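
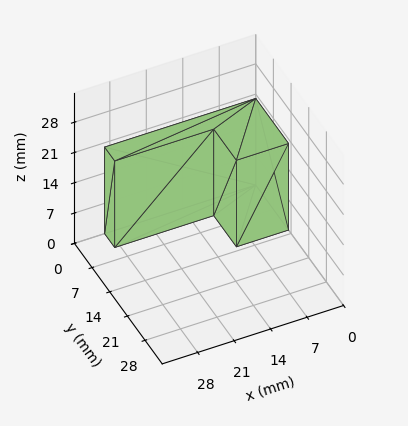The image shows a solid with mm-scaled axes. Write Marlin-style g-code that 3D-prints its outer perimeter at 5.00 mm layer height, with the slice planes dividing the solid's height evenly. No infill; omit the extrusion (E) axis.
Reading the render: the shape is an L-shaped prism: outer 29 × 13 mm, arm thicknesses ≈ 4 mm (horizontal) and 10 mm (vertical), extruded 20 mm in z (dimensions read to the nearest mm from the axis ticks). For the g-code, the solid's height is divided into equal slices at the stated Δz and each level perimeter traced with G1 moves after a G0 lift.

; perimeter-only toolpath
G21 ; units = mm
G90 ; absolute positioning
G28 ; home
; layer 1
G0 Z5.00
G0 X0.00 Y0.00
G1 X29.00 Y0.00
G1 X29.00 Y4.00
G1 X10.00 Y4.00
G1 X10.00 Y13.00
G1 X0.00 Y13.00
G1 X0.00 Y0.00
; layer 2
G0 Z10.00
G0 X0.00 Y0.00
G1 X29.00 Y0.00
G1 X29.00 Y4.00
G1 X10.00 Y4.00
G1 X10.00 Y13.00
G1 X0.00 Y13.00
G1 X0.00 Y0.00
; layer 3
G0 Z15.00
G0 X0.00 Y0.00
G1 X29.00 Y0.00
G1 X29.00 Y4.00
G1 X10.00 Y4.00
G1 X10.00 Y13.00
G1 X0.00 Y13.00
G1 X0.00 Y0.00
; layer 4
G0 Z20.00
G0 X0.00 Y0.00
G1 X29.00 Y0.00
G1 X29.00 Y4.00
G1 X10.00 Y4.00
G1 X10.00 Y13.00
G1 X0.00 Y13.00
G1 X0.00 Y0.00
M2 ; end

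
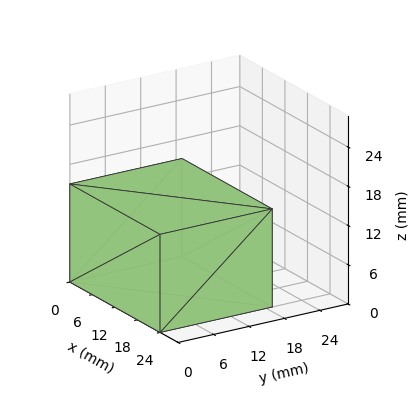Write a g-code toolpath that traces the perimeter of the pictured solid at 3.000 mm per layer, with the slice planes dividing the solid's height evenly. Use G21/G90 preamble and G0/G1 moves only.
Reading the render: the shape is a rectangular box, roughly 24 × 19 mm footprint and 15 mm tall (dimensions read to the nearest mm from the axis ticks). For the g-code, the solid's height is divided into equal slices at the stated Δz and each level perimeter traced with G1 moves after a G0 lift.

; perimeter-only toolpath
G21 ; units = mm
G90 ; absolute positioning
G28 ; home
; layer 1
G0 Z3.000
G0 X0.000 Y0.000
G1 X24.000 Y0.000
G1 X24.000 Y19.000
G1 X0.000 Y19.000
G1 X0.000 Y0.000
; layer 2
G0 Z6.000
G0 X0.000 Y0.000
G1 X24.000 Y0.000
G1 X24.000 Y19.000
G1 X0.000 Y19.000
G1 X0.000 Y0.000
; layer 3
G0 Z9.000
G0 X0.000 Y0.000
G1 X24.000 Y0.000
G1 X24.000 Y19.000
G1 X0.000 Y19.000
G1 X0.000 Y0.000
; layer 4
G0 Z12.000
G0 X0.000 Y0.000
G1 X24.000 Y0.000
G1 X24.000 Y19.000
G1 X0.000 Y19.000
G1 X0.000 Y0.000
; layer 5
G0 Z15.000
G0 X0.000 Y0.000
G1 X24.000 Y0.000
G1 X24.000 Y19.000
G1 X0.000 Y19.000
G1 X0.000 Y0.000
M2 ; end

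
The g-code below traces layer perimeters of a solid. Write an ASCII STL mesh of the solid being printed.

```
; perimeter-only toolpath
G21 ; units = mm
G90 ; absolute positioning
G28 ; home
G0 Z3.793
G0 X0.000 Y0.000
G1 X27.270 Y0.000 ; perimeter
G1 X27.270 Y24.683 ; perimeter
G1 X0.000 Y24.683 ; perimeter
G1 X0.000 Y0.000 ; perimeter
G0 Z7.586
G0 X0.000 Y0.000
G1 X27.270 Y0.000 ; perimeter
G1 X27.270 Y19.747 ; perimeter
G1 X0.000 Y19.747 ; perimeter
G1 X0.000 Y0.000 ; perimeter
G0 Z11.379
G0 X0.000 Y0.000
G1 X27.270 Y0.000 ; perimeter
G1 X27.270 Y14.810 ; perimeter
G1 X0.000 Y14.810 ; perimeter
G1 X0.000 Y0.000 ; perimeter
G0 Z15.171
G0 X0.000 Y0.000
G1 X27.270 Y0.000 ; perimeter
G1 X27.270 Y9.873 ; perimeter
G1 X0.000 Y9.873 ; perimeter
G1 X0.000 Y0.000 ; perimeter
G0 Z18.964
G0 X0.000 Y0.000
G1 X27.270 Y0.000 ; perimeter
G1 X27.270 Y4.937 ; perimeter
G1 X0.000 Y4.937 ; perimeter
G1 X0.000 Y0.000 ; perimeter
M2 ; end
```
solid part
  facet normal 0.0000 0.0000 -1.0000
    outer loop
      vertex 27.270 29.620 0.000
      vertex 27.270 0.000 0.000
      vertex 0.000 0.000 0.000
    endloop
  endfacet
  facet normal 0.0000 0.0000 -1.0000
    outer loop
      vertex 0.000 29.620 0.000
      vertex 27.270 29.620 0.000
      vertex 0.000 0.000 0.000
    endloop
  endfacet
  facet normal 0.0000 -1.0000 0.0000
    outer loop
      vertex 0.000 0.000 0.000
      vertex 27.270 0.000 0.000
      vertex 27.270 0.000 22.757
    endloop
  endfacet
  facet normal 0.0000 -1.0000 0.0000
    outer loop
      vertex 0.000 0.000 0.000
      vertex 27.270 0.000 22.757
      vertex 0.000 0.000 22.757
    endloop
  endfacet
  facet normal 0.0000 0.6092 0.7930
    outer loop
      vertex 0.000 0.000 22.757
      vertex 27.270 0.000 22.757
      vertex 27.270 29.620 0.000
    endloop
  endfacet
  facet normal 0.0000 0.6092 0.7930
    outer loop
      vertex 0.000 0.000 22.757
      vertex 27.270 29.620 0.000
      vertex 0.000 29.620 0.000
    endloop
  endfacet
  facet normal -1.0000 0.0000 0.0000
    outer loop
      vertex 0.000 0.000 22.757
      vertex 0.000 29.620 0.000
      vertex 0.000 0.000 0.000
    endloop
  endfacet
  facet normal 1.0000 0.0000 0.0000
    outer loop
      vertex 27.270 0.000 0.000
      vertex 27.270 29.620 0.000
      vertex 27.270 0.000 22.757
    endloop
  endfacet
endsolid part

The G0 Z moves step by Δz≈3.793 mm. The G1 loops shrink linearly with z, so the solid tapers from its base footprint up to z≈22.8. Closing with a flat bottom cap and the tapered top and triangulating gives 8 facets — a wedge (ramp): 27.3 × 29.6 mm base, rising to 22.8 mm along the y=0 edge and sloping linearly to z=0 at y=29.6.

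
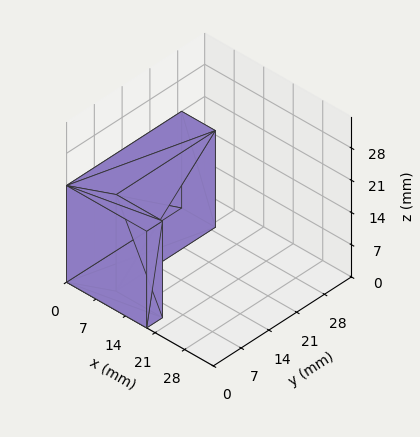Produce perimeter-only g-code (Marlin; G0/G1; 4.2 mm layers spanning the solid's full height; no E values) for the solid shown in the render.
Reading the render: the shape is an L-shaped prism: outer 19 × 29 mm, arm thicknesses ≈ 4 mm (horizontal) and 8 mm (vertical), extruded 21 mm in z (dimensions read to the nearest mm from the axis ticks). For the g-code, the solid's height is divided into equal slices at the stated Δz and each level perimeter traced with G1 moves after a G0 lift.

; perimeter-only toolpath
G21 ; units = mm
G90 ; absolute positioning
G28 ; home
; layer 1
G0 Z4.2
G0 X0.0 Y0.0
G1 X19.0 Y0.0
G1 X19.0 Y4.0
G1 X8.0 Y4.0
G1 X8.0 Y29.0
G1 X0.0 Y29.0
G1 X0.0 Y0.0
; layer 2
G0 Z8.4
G0 X0.0 Y0.0
G1 X19.0 Y0.0
G1 X19.0 Y4.0
G1 X8.0 Y4.0
G1 X8.0 Y29.0
G1 X0.0 Y29.0
G1 X0.0 Y0.0
; layer 3
G0 Z12.6
G0 X0.0 Y0.0
G1 X19.0 Y0.0
G1 X19.0 Y4.0
G1 X8.0 Y4.0
G1 X8.0 Y29.0
G1 X0.0 Y29.0
G1 X0.0 Y0.0
; layer 4
G0 Z16.8
G0 X0.0 Y0.0
G1 X19.0 Y0.0
G1 X19.0 Y4.0
G1 X8.0 Y4.0
G1 X8.0 Y29.0
G1 X0.0 Y29.0
G1 X0.0 Y0.0
; layer 5
G0 Z21.0
G0 X0.0 Y0.0
G1 X19.0 Y0.0
G1 X19.0 Y4.0
G1 X8.0 Y4.0
G1 X8.0 Y29.0
G1 X0.0 Y29.0
G1 X0.0 Y0.0
M2 ; end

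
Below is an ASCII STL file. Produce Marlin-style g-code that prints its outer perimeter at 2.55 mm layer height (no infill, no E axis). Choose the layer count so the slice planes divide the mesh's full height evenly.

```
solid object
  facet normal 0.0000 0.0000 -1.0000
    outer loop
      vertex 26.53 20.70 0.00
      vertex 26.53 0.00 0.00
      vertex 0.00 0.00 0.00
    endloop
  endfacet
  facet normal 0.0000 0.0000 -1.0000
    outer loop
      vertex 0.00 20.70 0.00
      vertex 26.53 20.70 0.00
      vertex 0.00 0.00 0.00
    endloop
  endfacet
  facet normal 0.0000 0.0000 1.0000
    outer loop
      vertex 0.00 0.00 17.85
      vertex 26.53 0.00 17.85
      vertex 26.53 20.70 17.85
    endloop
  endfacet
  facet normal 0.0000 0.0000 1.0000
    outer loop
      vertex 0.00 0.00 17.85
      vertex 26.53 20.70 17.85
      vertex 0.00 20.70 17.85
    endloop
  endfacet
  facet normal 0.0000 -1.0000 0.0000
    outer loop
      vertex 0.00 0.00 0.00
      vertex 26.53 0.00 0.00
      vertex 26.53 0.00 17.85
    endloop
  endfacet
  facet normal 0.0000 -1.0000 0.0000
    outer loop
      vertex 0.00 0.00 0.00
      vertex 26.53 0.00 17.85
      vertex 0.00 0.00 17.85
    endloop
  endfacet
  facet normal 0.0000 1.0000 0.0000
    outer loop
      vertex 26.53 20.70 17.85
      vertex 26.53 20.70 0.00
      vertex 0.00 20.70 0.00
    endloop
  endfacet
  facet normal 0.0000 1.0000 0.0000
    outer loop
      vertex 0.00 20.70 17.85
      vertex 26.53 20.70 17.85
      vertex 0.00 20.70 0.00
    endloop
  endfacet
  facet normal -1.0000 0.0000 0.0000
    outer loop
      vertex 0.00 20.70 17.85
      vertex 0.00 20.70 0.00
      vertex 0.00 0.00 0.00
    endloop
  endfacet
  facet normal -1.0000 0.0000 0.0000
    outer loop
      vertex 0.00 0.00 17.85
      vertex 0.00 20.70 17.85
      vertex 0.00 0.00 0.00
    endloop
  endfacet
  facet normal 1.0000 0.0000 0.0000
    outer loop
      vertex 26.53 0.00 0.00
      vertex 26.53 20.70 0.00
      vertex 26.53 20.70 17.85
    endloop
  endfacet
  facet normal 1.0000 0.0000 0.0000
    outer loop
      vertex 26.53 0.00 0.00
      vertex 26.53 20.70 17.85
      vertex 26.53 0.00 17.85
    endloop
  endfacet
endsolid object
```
; perimeter-only toolpath
G21 ; units = mm
G90 ; absolute positioning
G28 ; home
; layer 1
G0 Z2.55
G0 X0.00 Y0.00
G1 X26.53 Y0.00
G1 X26.53 Y20.70
G1 X0.00 Y20.70
G1 X0.00 Y0.00
; layer 2
G0 Z5.10
G0 X0.00 Y0.00
G1 X26.53 Y0.00
G1 X26.53 Y20.70
G1 X0.00 Y20.70
G1 X0.00 Y0.00
; layer 3
G0 Z7.65
G0 X0.00 Y0.00
G1 X26.53 Y0.00
G1 X26.53 Y20.70
G1 X0.00 Y20.70
G1 X0.00 Y0.00
; layer 4
G0 Z10.20
G0 X0.00 Y0.00
G1 X26.53 Y0.00
G1 X26.53 Y20.70
G1 X0.00 Y20.70
G1 X0.00 Y0.00
; layer 5
G0 Z12.75
G0 X0.00 Y0.00
G1 X26.53 Y0.00
G1 X26.53 Y20.70
G1 X0.00 Y20.70
G1 X0.00 Y0.00
; layer 6
G0 Z15.30
G0 X0.00 Y0.00
G1 X26.53 Y0.00
G1 X26.53 Y20.70
G1 X0.00 Y20.70
G1 X0.00 Y0.00
; layer 7
G0 Z17.85
G0 X0.00 Y0.00
G1 X26.53 Y0.00
G1 X26.53 Y20.70
G1 X0.00 Y20.70
G1 X0.00 Y0.00
M2 ; end

The solid is a rectangular box, roughly 26.5 × 20.7 mm footprint and 17.9 mm tall. Slicing at Δz = 2.55 mm — 7 equal slices spanning the solid's height, so layer i sits at z = i·h/7 — gives 7 non-empty perimeters. Each is a 4-segment closed polygon; G0 lifts to the layer z and rapids to the start vertex, then G1 traces the edges.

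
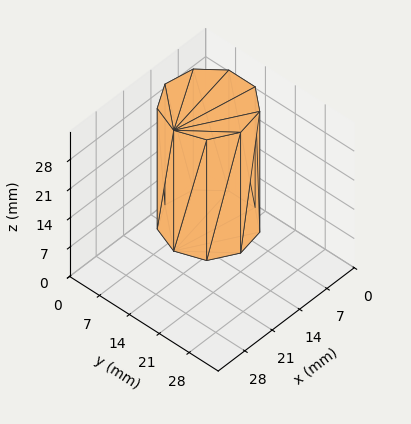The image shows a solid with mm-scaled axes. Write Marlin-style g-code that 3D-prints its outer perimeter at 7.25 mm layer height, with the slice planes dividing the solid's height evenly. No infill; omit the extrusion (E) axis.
Reading the render: the shape is a regular 9-sided prism (a cylinder approximated with 9 flat sides), circumscribed radius ≈ 9 mm, height ≈ 29 mm (dimensions read to the nearest mm from the axis ticks). For the g-code, the solid's height is divided into equal slices at the stated Δz and each level perimeter traced with G1 moves after a G0 lift.

; perimeter-only toolpath
G21 ; units = mm
G90 ; absolute positioning
G28 ; home
; layer 1
G0 Z7.25
G0 X18.00 Y9.00
G1 X15.89 Y14.79
G1 X10.56 Y17.86
G1 X4.50 Y16.79
G1 X0.54 Y12.08
G1 X0.54 Y5.92
G1 X4.50 Y1.21
G1 X10.56 Y0.14
G1 X15.89 Y3.21
G1 X18.00 Y9.00
; layer 2
G0 Z14.50
G0 X18.00 Y9.00
G1 X15.89 Y14.79
G1 X10.56 Y17.86
G1 X4.50 Y16.79
G1 X0.54 Y12.08
G1 X0.54 Y5.92
G1 X4.50 Y1.21
G1 X10.56 Y0.14
G1 X15.89 Y3.21
G1 X18.00 Y9.00
; layer 3
G0 Z21.75
G0 X18.00 Y9.00
G1 X15.89 Y14.79
G1 X10.56 Y17.86
G1 X4.50 Y16.79
G1 X0.54 Y12.08
G1 X0.54 Y5.92
G1 X4.50 Y1.21
G1 X10.56 Y0.14
G1 X15.89 Y3.21
G1 X18.00 Y9.00
; layer 4
G0 Z29.00
G0 X18.00 Y9.00
G1 X15.89 Y14.79
G1 X10.56 Y17.86
G1 X4.50 Y16.79
G1 X0.54 Y12.08
G1 X0.54 Y5.92
G1 X4.50 Y1.21
G1 X10.56 Y0.14
G1 X15.89 Y3.21
G1 X18.00 Y9.00
M2 ; end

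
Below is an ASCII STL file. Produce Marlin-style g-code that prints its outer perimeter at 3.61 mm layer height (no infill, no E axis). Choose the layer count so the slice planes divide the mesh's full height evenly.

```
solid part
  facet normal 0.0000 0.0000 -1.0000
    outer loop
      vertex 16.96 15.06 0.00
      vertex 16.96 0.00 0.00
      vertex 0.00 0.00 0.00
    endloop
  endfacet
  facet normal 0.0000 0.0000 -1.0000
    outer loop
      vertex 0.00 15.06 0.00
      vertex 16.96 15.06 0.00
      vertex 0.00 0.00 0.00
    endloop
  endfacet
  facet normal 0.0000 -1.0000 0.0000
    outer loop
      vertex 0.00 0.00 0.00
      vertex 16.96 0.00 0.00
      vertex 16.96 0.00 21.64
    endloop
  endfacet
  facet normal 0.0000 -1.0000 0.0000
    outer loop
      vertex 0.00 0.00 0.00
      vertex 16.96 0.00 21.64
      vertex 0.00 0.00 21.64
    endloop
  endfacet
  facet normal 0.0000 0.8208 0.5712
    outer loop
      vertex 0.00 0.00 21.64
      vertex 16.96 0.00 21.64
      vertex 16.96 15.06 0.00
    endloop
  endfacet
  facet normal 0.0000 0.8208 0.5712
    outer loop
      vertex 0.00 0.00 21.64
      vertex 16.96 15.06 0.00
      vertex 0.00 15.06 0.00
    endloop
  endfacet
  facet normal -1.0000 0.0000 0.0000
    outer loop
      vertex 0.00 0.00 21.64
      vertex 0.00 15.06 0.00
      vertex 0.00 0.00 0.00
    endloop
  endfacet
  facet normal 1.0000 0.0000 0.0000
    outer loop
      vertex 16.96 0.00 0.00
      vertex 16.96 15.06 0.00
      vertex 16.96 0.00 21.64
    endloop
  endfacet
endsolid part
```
; perimeter-only toolpath
G21 ; units = mm
G90 ; absolute positioning
G28 ; home
; layer 1
G0 Z3.61
G0 X0.00 Y0.00
G1 X16.96 Y0.00
G1 X16.96 Y12.55
G1 X0.00 Y12.55
G1 X0.00 Y0.00
; layer 2
G0 Z7.21
G0 X0.00 Y0.00
G1 X16.96 Y0.00
G1 X16.96 Y10.04
G1 X0.00 Y10.04
G1 X0.00 Y0.00
; layer 3
G0 Z10.82
G0 X0.00 Y0.00
G1 X16.96 Y0.00
G1 X16.96 Y7.53
G1 X0.00 Y7.53
G1 X0.00 Y0.00
; layer 4
G0 Z14.43
G0 X0.00 Y0.00
G1 X16.96 Y0.00
G1 X16.96 Y5.02
G1 X0.00 Y5.02
G1 X0.00 Y0.00
; layer 5
G0 Z18.03
G0 X0.00 Y0.00
G1 X16.96 Y0.00
G1 X16.96 Y2.51
G1 X0.00 Y2.51
G1 X0.00 Y0.00
M2 ; end

The solid is a wedge (ramp): 17 × 15.1 mm base, rising to 21.6 mm along the y=0 edge and sloping linearly to z=0 at y=15.1. Slicing at Δz = 3.61 mm — 6 equal slices spanning the solid's height, so layer i sits at z = i·h/6 — gives 5 non-empty perimeters. Each is a 4-segment closed polygon; G0 lifts to the layer z and rapids to the start vertex, then G1 traces the edges. The cross-section shrinks linearly with z (the slice at the apex is degenerate and omitted).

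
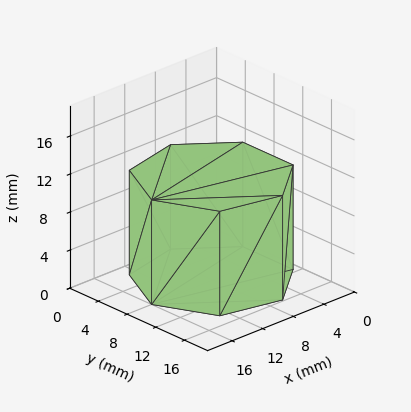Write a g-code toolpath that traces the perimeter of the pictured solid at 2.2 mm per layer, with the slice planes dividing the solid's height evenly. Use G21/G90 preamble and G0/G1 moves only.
Reading the render: the shape is a regular 7-sided prism (a cylinder approximated with 7 flat sides), circumscribed radius ≈ 8 mm, height ≈ 11 mm (dimensions read to the nearest mm from the axis ticks). For the g-code, the solid's height is divided into equal slices at the stated Δz and each level perimeter traced with G1 moves after a G0 lift.

; perimeter-only toolpath
G21 ; units = mm
G90 ; absolute positioning
G28 ; home
; layer 1
G0 Z2.2
G0 X16.0 Y8.0
G1 X13.0 Y14.3
G1 X6.2 Y15.8
G1 X0.8 Y11.5
G1 X0.8 Y4.5
G1 X6.2 Y0.2
G1 X13.0 Y1.7
G1 X16.0 Y8.0
; layer 2
G0 Z4.4
G0 X16.0 Y8.0
G1 X13.0 Y14.3
G1 X6.2 Y15.8
G1 X0.8 Y11.5
G1 X0.8 Y4.5
G1 X6.2 Y0.2
G1 X13.0 Y1.7
G1 X16.0 Y8.0
; layer 3
G0 Z6.6
G0 X16.0 Y8.0
G1 X13.0 Y14.3
G1 X6.2 Y15.8
G1 X0.8 Y11.5
G1 X0.8 Y4.5
G1 X6.2 Y0.2
G1 X13.0 Y1.7
G1 X16.0 Y8.0
; layer 4
G0 Z8.8
G0 X16.0 Y8.0
G1 X13.0 Y14.3
G1 X6.2 Y15.8
G1 X0.8 Y11.5
G1 X0.8 Y4.5
G1 X6.2 Y0.2
G1 X13.0 Y1.7
G1 X16.0 Y8.0
; layer 5
G0 Z11.0
G0 X16.0 Y8.0
G1 X13.0 Y14.3
G1 X6.2 Y15.8
G1 X0.8 Y11.5
G1 X0.8 Y4.5
G1 X6.2 Y0.2
G1 X13.0 Y1.7
G1 X16.0 Y8.0
M2 ; end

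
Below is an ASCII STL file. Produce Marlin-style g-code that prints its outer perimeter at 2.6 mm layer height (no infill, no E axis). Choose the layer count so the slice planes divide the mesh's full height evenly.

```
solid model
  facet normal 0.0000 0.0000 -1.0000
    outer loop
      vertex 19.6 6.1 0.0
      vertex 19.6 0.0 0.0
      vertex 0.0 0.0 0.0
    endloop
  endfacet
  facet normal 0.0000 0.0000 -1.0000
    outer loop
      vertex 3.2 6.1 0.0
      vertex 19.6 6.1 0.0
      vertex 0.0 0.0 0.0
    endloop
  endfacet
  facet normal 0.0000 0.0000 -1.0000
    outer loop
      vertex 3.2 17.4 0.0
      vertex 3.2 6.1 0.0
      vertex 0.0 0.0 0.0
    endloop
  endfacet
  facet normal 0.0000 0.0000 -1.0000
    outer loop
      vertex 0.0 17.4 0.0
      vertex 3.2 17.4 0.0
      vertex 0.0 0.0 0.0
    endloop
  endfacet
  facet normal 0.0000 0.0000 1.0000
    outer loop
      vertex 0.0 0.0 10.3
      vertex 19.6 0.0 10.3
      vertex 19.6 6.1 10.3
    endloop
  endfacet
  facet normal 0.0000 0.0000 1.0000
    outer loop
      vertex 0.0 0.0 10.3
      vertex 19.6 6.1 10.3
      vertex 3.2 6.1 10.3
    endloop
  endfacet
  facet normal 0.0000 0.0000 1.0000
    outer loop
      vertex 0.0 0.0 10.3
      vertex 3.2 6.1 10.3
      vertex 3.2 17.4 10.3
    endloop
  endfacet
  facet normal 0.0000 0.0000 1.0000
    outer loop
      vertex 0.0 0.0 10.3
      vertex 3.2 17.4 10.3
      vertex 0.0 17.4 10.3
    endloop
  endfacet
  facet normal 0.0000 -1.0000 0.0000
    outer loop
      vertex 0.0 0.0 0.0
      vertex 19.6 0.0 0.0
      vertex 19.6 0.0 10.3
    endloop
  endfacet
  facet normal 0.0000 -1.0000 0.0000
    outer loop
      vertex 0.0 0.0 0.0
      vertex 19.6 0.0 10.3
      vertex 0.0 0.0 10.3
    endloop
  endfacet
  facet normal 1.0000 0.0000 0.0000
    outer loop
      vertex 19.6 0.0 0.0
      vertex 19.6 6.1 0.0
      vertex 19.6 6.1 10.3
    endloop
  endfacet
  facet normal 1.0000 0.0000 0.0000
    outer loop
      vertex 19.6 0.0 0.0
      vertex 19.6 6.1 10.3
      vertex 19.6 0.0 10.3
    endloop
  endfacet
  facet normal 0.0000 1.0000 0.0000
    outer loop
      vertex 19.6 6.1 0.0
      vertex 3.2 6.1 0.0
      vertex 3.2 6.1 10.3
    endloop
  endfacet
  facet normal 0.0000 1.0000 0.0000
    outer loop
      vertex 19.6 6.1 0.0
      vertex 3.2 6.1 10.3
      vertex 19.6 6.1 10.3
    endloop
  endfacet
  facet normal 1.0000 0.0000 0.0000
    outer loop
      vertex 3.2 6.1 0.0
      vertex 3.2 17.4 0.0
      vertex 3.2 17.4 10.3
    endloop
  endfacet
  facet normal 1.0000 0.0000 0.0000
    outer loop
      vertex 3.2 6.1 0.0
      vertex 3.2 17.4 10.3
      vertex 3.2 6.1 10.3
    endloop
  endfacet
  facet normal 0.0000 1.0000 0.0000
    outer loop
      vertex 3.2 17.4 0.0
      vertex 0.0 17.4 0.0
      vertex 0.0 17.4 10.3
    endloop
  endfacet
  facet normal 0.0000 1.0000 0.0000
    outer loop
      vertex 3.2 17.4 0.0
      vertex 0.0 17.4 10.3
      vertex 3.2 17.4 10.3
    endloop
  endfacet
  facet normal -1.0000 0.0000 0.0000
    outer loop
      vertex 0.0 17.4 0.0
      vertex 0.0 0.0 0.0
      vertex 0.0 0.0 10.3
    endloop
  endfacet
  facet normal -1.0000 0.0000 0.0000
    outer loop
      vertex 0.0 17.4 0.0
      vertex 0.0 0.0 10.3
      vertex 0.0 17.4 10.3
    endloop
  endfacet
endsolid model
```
; perimeter-only toolpath
G21 ; units = mm
G90 ; absolute positioning
G28 ; home
; layer 1
G0 Z2.6
G0 X0.0 Y0.0
G1 X19.6 Y0.0
G1 X19.6 Y6.1
G1 X3.2 Y6.1
G1 X3.2 Y17.4
G1 X0.0 Y17.4
G1 X0.0 Y0.0
; layer 2
G0 Z5.2
G0 X0.0 Y0.0
G1 X19.6 Y0.0
G1 X19.6 Y6.1
G1 X3.2 Y6.1
G1 X3.2 Y17.4
G1 X0.0 Y17.4
G1 X0.0 Y0.0
; layer 3
G0 Z7.7
G0 X0.0 Y0.0
G1 X19.6 Y0.0
G1 X19.6 Y6.1
G1 X3.2 Y6.1
G1 X3.2 Y17.4
G1 X0.0 Y17.4
G1 X0.0 Y0.0
; layer 4
G0 Z10.3
G0 X0.0 Y0.0
G1 X19.6 Y0.0
G1 X19.6 Y6.1
G1 X3.2 Y6.1
G1 X3.2 Y17.4
G1 X0.0 Y17.4
G1 X0.0 Y0.0
M2 ; end

The solid is an L-shaped prism: outer 19.6 × 17.4 mm, arm thicknesses ≈ 6.1 mm (horizontal) and 3.2 mm (vertical), extruded 10.3 mm in z. Slicing at Δz = 2.6 mm — 4 equal slices spanning the solid's height, so layer i sits at z = i·h/4 — gives 4 non-empty perimeters. Each is a 6-segment closed polygon; G0 lifts to the layer z and rapids to the start vertex, then G1 traces the edges.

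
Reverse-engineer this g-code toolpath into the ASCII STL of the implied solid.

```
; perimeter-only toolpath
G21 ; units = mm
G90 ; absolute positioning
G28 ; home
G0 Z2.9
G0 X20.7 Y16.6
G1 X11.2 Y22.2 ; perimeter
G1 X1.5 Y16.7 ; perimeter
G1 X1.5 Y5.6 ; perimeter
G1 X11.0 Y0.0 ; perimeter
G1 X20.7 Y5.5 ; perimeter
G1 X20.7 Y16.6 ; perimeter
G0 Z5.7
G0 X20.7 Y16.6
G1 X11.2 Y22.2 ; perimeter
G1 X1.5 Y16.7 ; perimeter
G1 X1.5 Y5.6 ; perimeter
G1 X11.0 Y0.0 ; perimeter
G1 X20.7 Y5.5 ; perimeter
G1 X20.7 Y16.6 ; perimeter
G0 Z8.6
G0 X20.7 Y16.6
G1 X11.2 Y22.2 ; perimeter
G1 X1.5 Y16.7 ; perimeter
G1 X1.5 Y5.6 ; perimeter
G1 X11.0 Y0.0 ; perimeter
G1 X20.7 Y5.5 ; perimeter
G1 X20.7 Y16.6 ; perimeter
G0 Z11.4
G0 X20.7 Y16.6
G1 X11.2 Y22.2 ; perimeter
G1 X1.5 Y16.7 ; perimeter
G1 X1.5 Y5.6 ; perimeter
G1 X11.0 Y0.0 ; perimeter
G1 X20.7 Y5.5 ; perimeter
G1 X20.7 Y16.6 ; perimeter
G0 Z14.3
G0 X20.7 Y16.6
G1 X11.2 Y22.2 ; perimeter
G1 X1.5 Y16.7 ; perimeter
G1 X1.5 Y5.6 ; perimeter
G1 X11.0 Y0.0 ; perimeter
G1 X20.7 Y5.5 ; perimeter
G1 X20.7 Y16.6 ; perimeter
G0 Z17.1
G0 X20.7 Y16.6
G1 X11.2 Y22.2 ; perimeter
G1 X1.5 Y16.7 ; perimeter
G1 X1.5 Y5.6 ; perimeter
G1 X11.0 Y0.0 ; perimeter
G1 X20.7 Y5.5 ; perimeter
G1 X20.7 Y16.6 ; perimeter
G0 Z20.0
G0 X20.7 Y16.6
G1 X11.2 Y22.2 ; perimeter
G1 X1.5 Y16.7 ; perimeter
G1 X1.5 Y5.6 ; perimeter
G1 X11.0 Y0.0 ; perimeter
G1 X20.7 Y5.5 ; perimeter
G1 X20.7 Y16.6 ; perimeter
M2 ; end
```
solid part
  facet normal 0.0000 0.0000 -1.0000
    outer loop
      vertex 1.5 16.7 0.0
      vertex 11.2 22.2 0.0
      vertex 20.7 16.6 0.0
    endloop
  endfacet
  facet normal 0.0000 0.0000 -1.0000
    outer loop
      vertex 1.5 5.6 0.0
      vertex 1.5 16.7 0.0
      vertex 20.7 16.6 0.0
    endloop
  endfacet
  facet normal 0.0000 0.0000 -1.0000
    outer loop
      vertex 11.0 0.0 0.0
      vertex 1.5 5.6 0.0
      vertex 20.7 16.6 0.0
    endloop
  endfacet
  facet normal 0.0000 0.0000 -1.0000
    outer loop
      vertex 20.7 5.5 0.0
      vertex 11.0 0.0 0.0
      vertex 20.7 16.6 0.0
    endloop
  endfacet
  facet normal 0.0000 0.0000 1.0000
    outer loop
      vertex 20.7 16.6 20.0
      vertex 11.2 22.2 20.0
      vertex 1.5 16.7 20.0
    endloop
  endfacet
  facet normal 0.0000 0.0000 1.0000
    outer loop
      vertex 20.7 16.6 20.0
      vertex 1.5 16.7 20.0
      vertex 1.5 5.6 20.0
    endloop
  endfacet
  facet normal 0.0000 0.0000 1.0000
    outer loop
      vertex 20.7 16.6 20.0
      vertex 1.5 5.6 20.0
      vertex 11.0 0.0 20.0
    endloop
  endfacet
  facet normal 0.0000 0.0000 1.0000
    outer loop
      vertex 20.7 16.6 20.0
      vertex 11.0 0.0 20.0
      vertex 20.7 5.5 20.0
    endloop
  endfacet
  facet normal 0.5078 0.8615 0.0000
    outer loop
      vertex 20.7 16.6 0.0
      vertex 11.2 22.2 0.0
      vertex 11.2 22.2 20.0
    endloop
  endfacet
  facet normal 0.5078 0.8615 0.0000
    outer loop
      vertex 20.7 16.6 0.0
      vertex 11.2 22.2 20.0
      vertex 20.7 16.6 20.0
    endloop
  endfacet
  facet normal -0.4932 0.8699 0.0000
    outer loop
      vertex 11.2 22.2 0.0
      vertex 1.5 16.7 0.0
      vertex 1.5 16.7 20.0
    endloop
  endfacet
  facet normal -0.4932 0.8699 0.0000
    outer loop
      vertex 11.2 22.2 0.0
      vertex 1.5 16.7 20.0
      vertex 11.2 22.2 20.0
    endloop
  endfacet
  facet normal -1.0000 0.0000 0.0000
    outer loop
      vertex 1.5 16.7 0.0
      vertex 1.5 5.6 0.0
      vertex 1.5 5.6 20.0
    endloop
  endfacet
  facet normal -1.0000 0.0000 0.0000
    outer loop
      vertex 1.5 16.7 0.0
      vertex 1.5 5.6 20.0
      vertex 1.5 16.7 20.0
    endloop
  endfacet
  facet normal -0.5078 -0.8615 0.0000
    outer loop
      vertex 1.5 5.6 0.0
      vertex 11.0 0.0 0.0
      vertex 11.0 0.0 20.0
    endloop
  endfacet
  facet normal -0.5078 -0.8615 0.0000
    outer loop
      vertex 1.5 5.6 0.0
      vertex 11.0 0.0 20.0
      vertex 1.5 5.6 20.0
    endloop
  endfacet
  facet normal 0.4932 -0.8699 0.0000
    outer loop
      vertex 11.0 0.0 0.0
      vertex 20.7 5.5 0.0
      vertex 20.7 5.5 20.0
    endloop
  endfacet
  facet normal 0.4932 -0.8699 0.0000
    outer loop
      vertex 11.0 0.0 0.0
      vertex 20.7 5.5 20.0
      vertex 11.0 0.0 20.0
    endloop
  endfacet
  facet normal 1.0000 0.0000 0.0000
    outer loop
      vertex 20.7 5.5 0.0
      vertex 20.7 16.6 0.0
      vertex 20.7 16.6 20.0
    endloop
  endfacet
  facet normal 1.0000 0.0000 0.0000
    outer loop
      vertex 20.7 5.5 0.0
      vertex 20.7 16.6 20.0
      vertex 20.7 5.5 20.0
    endloop
  endfacet
endsolid part

The G0 Z moves step by Δz≈2.9 mm. Every layer's G1 loop is the same polygon, so the solid is a straight extrusion of it from z=0 to z≈20. Closing with flat bottom and top caps and triangulating gives 20 facets — a regular 6-sided prism (a cylinder approximated with 6 flat sides), circumscribed radius ≈ 11.1 mm, height ≈ 20 mm.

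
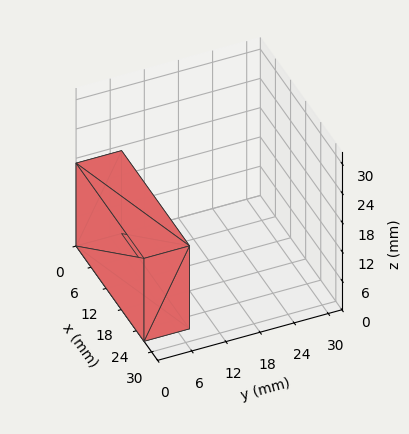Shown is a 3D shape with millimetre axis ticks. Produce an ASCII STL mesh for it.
Reading the render: the shape is a rectangular box, roughly 27 × 8 mm footprint and 17 mm tall (dimensions read to the nearest mm from the axis ticks). For the STL, each face is triangulated and given an outward normal.

solid part
  facet normal 0.0000 0.0000 -1.0000
    outer loop
      vertex 27.0 8.0 0.0
      vertex 27.0 0.0 0.0
      vertex 0.0 0.0 0.0
    endloop
  endfacet
  facet normal 0.0000 0.0000 -1.0000
    outer loop
      vertex 0.0 8.0 0.0
      vertex 27.0 8.0 0.0
      vertex 0.0 0.0 0.0
    endloop
  endfacet
  facet normal 0.0000 0.0000 1.0000
    outer loop
      vertex 0.0 0.0 17.0
      vertex 27.0 0.0 17.0
      vertex 27.0 8.0 17.0
    endloop
  endfacet
  facet normal 0.0000 0.0000 1.0000
    outer loop
      vertex 0.0 0.0 17.0
      vertex 27.0 8.0 17.0
      vertex 0.0 8.0 17.0
    endloop
  endfacet
  facet normal 0.0000 -1.0000 0.0000
    outer loop
      vertex 0.0 0.0 0.0
      vertex 27.0 0.0 0.0
      vertex 27.0 0.0 17.0
    endloop
  endfacet
  facet normal 0.0000 -1.0000 0.0000
    outer loop
      vertex 0.0 0.0 0.0
      vertex 27.0 0.0 17.0
      vertex 0.0 0.0 17.0
    endloop
  endfacet
  facet normal 0.0000 1.0000 0.0000
    outer loop
      vertex 27.0 8.0 17.0
      vertex 27.0 8.0 0.0
      vertex 0.0 8.0 0.0
    endloop
  endfacet
  facet normal 0.0000 1.0000 0.0000
    outer loop
      vertex 0.0 8.0 17.0
      vertex 27.0 8.0 17.0
      vertex 0.0 8.0 0.0
    endloop
  endfacet
  facet normal -1.0000 0.0000 0.0000
    outer loop
      vertex 0.0 8.0 17.0
      vertex 0.0 8.0 0.0
      vertex 0.0 0.0 0.0
    endloop
  endfacet
  facet normal -1.0000 0.0000 0.0000
    outer loop
      vertex 0.0 0.0 17.0
      vertex 0.0 8.0 17.0
      vertex 0.0 0.0 0.0
    endloop
  endfacet
  facet normal 1.0000 0.0000 0.0000
    outer loop
      vertex 27.0 0.0 0.0
      vertex 27.0 8.0 0.0
      vertex 27.0 8.0 17.0
    endloop
  endfacet
  facet normal 1.0000 0.0000 0.0000
    outer loop
      vertex 27.0 0.0 0.0
      vertex 27.0 8.0 17.0
      vertex 27.0 0.0 17.0
    endloop
  endfacet
endsolid part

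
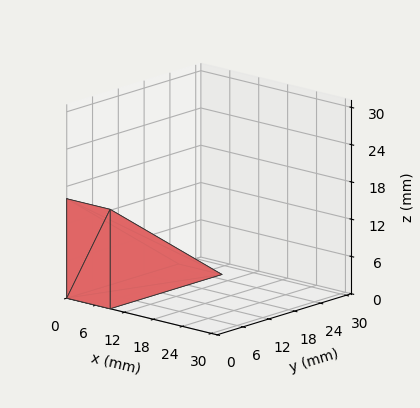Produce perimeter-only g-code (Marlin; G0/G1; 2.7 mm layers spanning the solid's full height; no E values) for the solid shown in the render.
Reading the render: the shape is a wedge (ramp): 9 × 26 mm base, rising to 16 mm along the y=0 edge and sloping linearly to z=0 at y=26 (dimensions read to the nearest mm from the axis ticks). For the g-code, the solid's height is divided into equal slices at the stated Δz and each level perimeter traced with G1 moves after a G0 lift.

; perimeter-only toolpath
G21 ; units = mm
G90 ; absolute positioning
G28 ; home
; layer 1
G0 Z2.7
G0 X0.0 Y0.0
G1 X9.0 Y0.0
G1 X9.0 Y21.7
G1 X0.0 Y21.7
G1 X0.0 Y0.0
; layer 2
G0 Z5.3
G0 X0.0 Y0.0
G1 X9.0 Y0.0
G1 X9.0 Y17.3
G1 X0.0 Y17.3
G1 X0.0 Y0.0
; layer 3
G0 Z8.0
G0 X0.0 Y0.0
G1 X9.0 Y0.0
G1 X9.0 Y13.0
G1 X0.0 Y13.0
G1 X0.0 Y0.0
; layer 4
G0 Z10.7
G0 X0.0 Y0.0
G1 X9.0 Y0.0
G1 X9.0 Y8.7
G1 X0.0 Y8.7
G1 X0.0 Y0.0
; layer 5
G0 Z13.3
G0 X0.0 Y0.0
G1 X9.0 Y0.0
G1 X9.0 Y4.3
G1 X0.0 Y4.3
G1 X0.0 Y0.0
M2 ; end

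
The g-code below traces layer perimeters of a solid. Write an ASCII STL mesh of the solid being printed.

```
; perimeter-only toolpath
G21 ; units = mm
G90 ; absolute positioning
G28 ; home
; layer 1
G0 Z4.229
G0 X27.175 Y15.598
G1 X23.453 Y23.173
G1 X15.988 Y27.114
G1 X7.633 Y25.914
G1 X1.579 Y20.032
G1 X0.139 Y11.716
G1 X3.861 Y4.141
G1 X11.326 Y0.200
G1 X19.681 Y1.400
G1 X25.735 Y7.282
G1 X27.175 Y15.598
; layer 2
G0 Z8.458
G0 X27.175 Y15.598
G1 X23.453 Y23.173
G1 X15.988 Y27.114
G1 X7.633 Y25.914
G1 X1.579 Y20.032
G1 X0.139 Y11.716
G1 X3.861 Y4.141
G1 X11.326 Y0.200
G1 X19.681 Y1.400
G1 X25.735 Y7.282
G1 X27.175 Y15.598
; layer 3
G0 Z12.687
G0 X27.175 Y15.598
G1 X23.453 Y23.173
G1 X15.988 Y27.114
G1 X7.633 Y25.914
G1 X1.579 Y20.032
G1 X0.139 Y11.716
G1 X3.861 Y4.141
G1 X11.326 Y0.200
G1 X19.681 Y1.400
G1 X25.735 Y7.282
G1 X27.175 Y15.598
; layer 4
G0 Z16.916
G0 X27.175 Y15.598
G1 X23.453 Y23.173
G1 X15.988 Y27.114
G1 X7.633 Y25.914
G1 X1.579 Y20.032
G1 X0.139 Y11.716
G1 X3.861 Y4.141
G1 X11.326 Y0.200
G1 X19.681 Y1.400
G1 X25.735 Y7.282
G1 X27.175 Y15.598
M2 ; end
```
solid part
  facet normal 0.0000 0.0000 -1.0000
    outer loop
      vertex 15.988 27.114 0.000
      vertex 23.453 23.173 0.000
      vertex 27.175 15.598 0.000
    endloop
  endfacet
  facet normal 0.0000 0.0000 -1.0000
    outer loop
      vertex 7.633 25.914 0.000
      vertex 15.988 27.114 0.000
      vertex 27.175 15.598 0.000
    endloop
  endfacet
  facet normal 0.0000 0.0000 -1.0000
    outer loop
      vertex 1.579 20.032 0.000
      vertex 7.633 25.914 0.000
      vertex 27.175 15.598 0.000
    endloop
  endfacet
  facet normal 0.0000 0.0000 -1.0000
    outer loop
      vertex 0.139 11.716 0.000
      vertex 1.579 20.032 0.000
      vertex 27.175 15.598 0.000
    endloop
  endfacet
  facet normal 0.0000 0.0000 -1.0000
    outer loop
      vertex 3.861 4.141 0.000
      vertex 0.139 11.716 0.000
      vertex 27.175 15.598 0.000
    endloop
  endfacet
  facet normal 0.0000 0.0000 -1.0000
    outer loop
      vertex 11.326 0.200 0.000
      vertex 3.861 4.141 0.000
      vertex 27.175 15.598 0.000
    endloop
  endfacet
  facet normal 0.0000 0.0000 -1.0000
    outer loop
      vertex 19.681 1.400 0.000
      vertex 11.326 0.200 0.000
      vertex 27.175 15.598 0.000
    endloop
  endfacet
  facet normal 0.0000 0.0000 -1.0000
    outer loop
      vertex 25.735 7.282 0.000
      vertex 19.681 1.400 0.000
      vertex 27.175 15.598 0.000
    endloop
  endfacet
  facet normal 0.0000 0.0000 1.0000
    outer loop
      vertex 27.175 15.598 16.916
      vertex 23.453 23.173 16.916
      vertex 15.988 27.114 16.916
    endloop
  endfacet
  facet normal 0.0000 0.0000 1.0000
    outer loop
      vertex 27.175 15.598 16.916
      vertex 15.988 27.114 16.916
      vertex 7.633 25.914 16.916
    endloop
  endfacet
  facet normal 0.0000 0.0000 1.0000
    outer loop
      vertex 27.175 15.598 16.916
      vertex 7.633 25.914 16.916
      vertex 1.579 20.032 16.916
    endloop
  endfacet
  facet normal 0.0000 0.0000 1.0000
    outer loop
      vertex 27.175 15.598 16.916
      vertex 1.579 20.032 16.916
      vertex 0.139 11.716 16.916
    endloop
  endfacet
  facet normal 0.0000 0.0000 1.0000
    outer loop
      vertex 27.175 15.598 16.916
      vertex 0.139 11.716 16.916
      vertex 3.861 4.141 16.916
    endloop
  endfacet
  facet normal 0.0000 0.0000 1.0000
    outer loop
      vertex 27.175 15.598 16.916
      vertex 3.861 4.141 16.916
      vertex 11.326 0.200 16.916
    endloop
  endfacet
  facet normal 0.0000 0.0000 1.0000
    outer loop
      vertex 27.175 15.598 16.916
      vertex 11.326 0.200 16.916
      vertex 19.681 1.400 16.916
    endloop
  endfacet
  facet normal 0.0000 0.0000 1.0000
    outer loop
      vertex 27.175 15.598 16.916
      vertex 19.681 1.400 16.916
      vertex 25.735 7.282 16.916
    endloop
  endfacet
  facet normal 0.8975 0.4410 0.0000
    outer loop
      vertex 27.175 15.598 0.000
      vertex 23.453 23.173 0.000
      vertex 23.453 23.173 16.916
    endloop
  endfacet
  facet normal 0.8975 0.4410 0.0000
    outer loop
      vertex 27.175 15.598 0.000
      vertex 23.453 23.173 16.916
      vertex 27.175 15.598 16.916
    endloop
  endfacet
  facet normal 0.4669 0.8843 0.0000
    outer loop
      vertex 23.453 23.173 0.000
      vertex 15.988 27.114 0.000
      vertex 15.988 27.114 16.916
    endloop
  endfacet
  facet normal 0.4669 0.8843 0.0000
    outer loop
      vertex 23.453 23.173 0.000
      vertex 15.988 27.114 16.916
      vertex 23.453 23.173 16.916
    endloop
  endfacet
  facet normal -0.1422 0.9898 0.0000
    outer loop
      vertex 15.988 27.114 0.000
      vertex 7.633 25.914 0.000
      vertex 7.633 25.914 16.916
    endloop
  endfacet
  facet normal -0.1422 0.9898 0.0000
    outer loop
      vertex 15.988 27.114 0.000
      vertex 7.633 25.914 16.916
      vertex 15.988 27.114 16.916
    endloop
  endfacet
  facet normal -0.6968 0.7172 0.0000
    outer loop
      vertex 7.633 25.914 0.000
      vertex 1.579 20.032 0.000
      vertex 1.579 20.032 16.916
    endloop
  endfacet
  facet normal -0.6968 0.7172 0.0000
    outer loop
      vertex 7.633 25.914 0.000
      vertex 1.579 20.032 16.916
      vertex 7.633 25.914 16.916
    endloop
  endfacet
  facet normal -0.9853 0.1706 0.0000
    outer loop
      vertex 1.579 20.032 0.000
      vertex 0.139 11.716 0.000
      vertex 0.139 11.716 16.916
    endloop
  endfacet
  facet normal -0.9853 0.1706 0.0000
    outer loop
      vertex 1.579 20.032 0.000
      vertex 0.139 11.716 16.916
      vertex 1.579 20.032 16.916
    endloop
  endfacet
  facet normal -0.8975 -0.4410 0.0000
    outer loop
      vertex 0.139 11.716 0.000
      vertex 3.861 4.141 0.000
      vertex 3.861 4.141 16.916
    endloop
  endfacet
  facet normal -0.8975 -0.4410 0.0000
    outer loop
      vertex 0.139 11.716 0.000
      vertex 3.861 4.141 16.916
      vertex 0.139 11.716 16.916
    endloop
  endfacet
  facet normal -0.4669 -0.8843 0.0000
    outer loop
      vertex 3.861 4.141 0.000
      vertex 11.326 0.200 0.000
      vertex 11.326 0.200 16.916
    endloop
  endfacet
  facet normal -0.4669 -0.8843 0.0000
    outer loop
      vertex 3.861 4.141 0.000
      vertex 11.326 0.200 16.916
      vertex 3.861 4.141 16.916
    endloop
  endfacet
  facet normal 0.1422 -0.9898 0.0000
    outer loop
      vertex 11.326 0.200 0.000
      vertex 19.681 1.400 0.000
      vertex 19.681 1.400 16.916
    endloop
  endfacet
  facet normal 0.1422 -0.9898 0.0000
    outer loop
      vertex 11.326 0.200 0.000
      vertex 19.681 1.400 16.916
      vertex 11.326 0.200 16.916
    endloop
  endfacet
  facet normal 0.6968 -0.7172 0.0000
    outer loop
      vertex 19.681 1.400 0.000
      vertex 25.735 7.282 0.000
      vertex 25.735 7.282 16.916
    endloop
  endfacet
  facet normal 0.6968 -0.7172 0.0000
    outer loop
      vertex 19.681 1.400 0.000
      vertex 25.735 7.282 16.916
      vertex 19.681 1.400 16.916
    endloop
  endfacet
  facet normal 0.9853 -0.1706 0.0000
    outer loop
      vertex 25.735 7.282 0.000
      vertex 27.175 15.598 0.000
      vertex 27.175 15.598 16.916
    endloop
  endfacet
  facet normal 0.9853 -0.1706 0.0000
    outer loop
      vertex 25.735 7.282 0.000
      vertex 27.175 15.598 16.916
      vertex 25.735 7.282 16.916
    endloop
  endfacet
endsolid part

The G0 Z moves step by Δz≈4.229 mm. Every layer's G1 loop is the same polygon, so the solid is a straight extrusion of it from z=0 to z≈16.9. Closing with flat bottom and top caps and triangulating gives 36 facets — a regular 10-sided prism (a cylinder approximated with 10 flat sides), circumscribed radius ≈ 13.7 mm, height ≈ 16.9 mm.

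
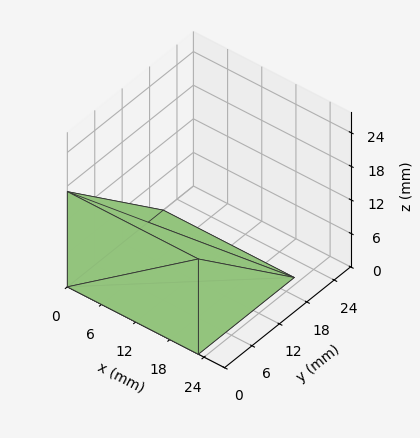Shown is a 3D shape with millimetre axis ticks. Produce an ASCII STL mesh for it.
Reading the render: the shape is a wedge (ramp): 23 × 21 mm base, rising to 17 mm along the y=0 edge and sloping linearly to z=0 at y=21 (dimensions read to the nearest mm from the axis ticks). For the STL, each face is triangulated and given an outward normal.

solid part
  facet normal 0.0000 0.0000 -1.0000
    outer loop
      vertex 23.0 21.0 0.0
      vertex 23.0 0.0 0.0
      vertex 0.0 0.0 0.0
    endloop
  endfacet
  facet normal 0.0000 0.0000 -1.0000
    outer loop
      vertex 0.0 21.0 0.0
      vertex 23.0 21.0 0.0
      vertex 0.0 0.0 0.0
    endloop
  endfacet
  facet normal 0.0000 -1.0000 0.0000
    outer loop
      vertex 0.0 0.0 0.0
      vertex 23.0 0.0 0.0
      vertex 23.0 0.0 17.0
    endloop
  endfacet
  facet normal 0.0000 -1.0000 0.0000
    outer loop
      vertex 0.0 0.0 0.0
      vertex 23.0 0.0 17.0
      vertex 0.0 0.0 17.0
    endloop
  endfacet
  facet normal 0.0000 0.6292 0.7772
    outer loop
      vertex 0.0 0.0 17.0
      vertex 23.0 0.0 17.0
      vertex 23.0 21.0 0.0
    endloop
  endfacet
  facet normal 0.0000 0.6292 0.7772
    outer loop
      vertex 0.0 0.0 17.0
      vertex 23.0 21.0 0.0
      vertex 0.0 21.0 0.0
    endloop
  endfacet
  facet normal -1.0000 0.0000 0.0000
    outer loop
      vertex 0.0 0.0 17.0
      vertex 0.0 21.0 0.0
      vertex 0.0 0.0 0.0
    endloop
  endfacet
  facet normal 1.0000 0.0000 0.0000
    outer loop
      vertex 23.0 0.0 0.0
      vertex 23.0 21.0 0.0
      vertex 23.0 0.0 17.0
    endloop
  endfacet
endsolid part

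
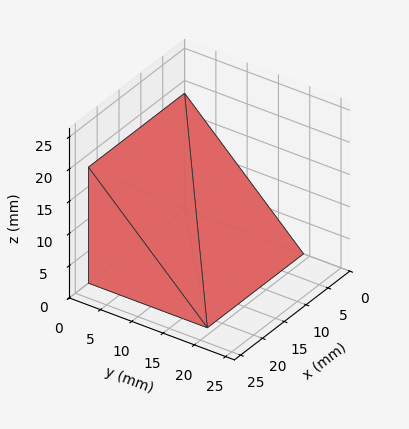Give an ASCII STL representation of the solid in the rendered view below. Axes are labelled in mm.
Reading the render: the shape is a wedge (ramp): 22 × 19 mm base, rising to 18 mm along the y=0 edge and sloping linearly to z=0 at y=19 (dimensions read to the nearest mm from the axis ticks). For the STL, each face is triangulated and given an outward normal.

solid part
  facet normal 0.0000 0.0000 -1.0000
    outer loop
      vertex 22.00 19.00 0.00
      vertex 22.00 0.00 0.00
      vertex 0.00 0.00 0.00
    endloop
  endfacet
  facet normal 0.0000 0.0000 -1.0000
    outer loop
      vertex 0.00 19.00 0.00
      vertex 22.00 19.00 0.00
      vertex 0.00 0.00 0.00
    endloop
  endfacet
  facet normal 0.0000 -1.0000 0.0000
    outer loop
      vertex 0.00 0.00 0.00
      vertex 22.00 0.00 0.00
      vertex 22.00 0.00 18.00
    endloop
  endfacet
  facet normal 0.0000 -1.0000 0.0000
    outer loop
      vertex 0.00 0.00 0.00
      vertex 22.00 0.00 18.00
      vertex 0.00 0.00 18.00
    endloop
  endfacet
  facet normal 0.0000 0.6877 0.7260
    outer loop
      vertex 0.00 0.00 18.00
      vertex 22.00 0.00 18.00
      vertex 22.00 19.00 0.00
    endloop
  endfacet
  facet normal 0.0000 0.6877 0.7260
    outer loop
      vertex 0.00 0.00 18.00
      vertex 22.00 19.00 0.00
      vertex 0.00 19.00 0.00
    endloop
  endfacet
  facet normal -1.0000 0.0000 0.0000
    outer loop
      vertex 0.00 0.00 18.00
      vertex 0.00 19.00 0.00
      vertex 0.00 0.00 0.00
    endloop
  endfacet
  facet normal 1.0000 0.0000 0.0000
    outer loop
      vertex 22.00 0.00 0.00
      vertex 22.00 19.00 0.00
      vertex 22.00 0.00 18.00
    endloop
  endfacet
endsolid part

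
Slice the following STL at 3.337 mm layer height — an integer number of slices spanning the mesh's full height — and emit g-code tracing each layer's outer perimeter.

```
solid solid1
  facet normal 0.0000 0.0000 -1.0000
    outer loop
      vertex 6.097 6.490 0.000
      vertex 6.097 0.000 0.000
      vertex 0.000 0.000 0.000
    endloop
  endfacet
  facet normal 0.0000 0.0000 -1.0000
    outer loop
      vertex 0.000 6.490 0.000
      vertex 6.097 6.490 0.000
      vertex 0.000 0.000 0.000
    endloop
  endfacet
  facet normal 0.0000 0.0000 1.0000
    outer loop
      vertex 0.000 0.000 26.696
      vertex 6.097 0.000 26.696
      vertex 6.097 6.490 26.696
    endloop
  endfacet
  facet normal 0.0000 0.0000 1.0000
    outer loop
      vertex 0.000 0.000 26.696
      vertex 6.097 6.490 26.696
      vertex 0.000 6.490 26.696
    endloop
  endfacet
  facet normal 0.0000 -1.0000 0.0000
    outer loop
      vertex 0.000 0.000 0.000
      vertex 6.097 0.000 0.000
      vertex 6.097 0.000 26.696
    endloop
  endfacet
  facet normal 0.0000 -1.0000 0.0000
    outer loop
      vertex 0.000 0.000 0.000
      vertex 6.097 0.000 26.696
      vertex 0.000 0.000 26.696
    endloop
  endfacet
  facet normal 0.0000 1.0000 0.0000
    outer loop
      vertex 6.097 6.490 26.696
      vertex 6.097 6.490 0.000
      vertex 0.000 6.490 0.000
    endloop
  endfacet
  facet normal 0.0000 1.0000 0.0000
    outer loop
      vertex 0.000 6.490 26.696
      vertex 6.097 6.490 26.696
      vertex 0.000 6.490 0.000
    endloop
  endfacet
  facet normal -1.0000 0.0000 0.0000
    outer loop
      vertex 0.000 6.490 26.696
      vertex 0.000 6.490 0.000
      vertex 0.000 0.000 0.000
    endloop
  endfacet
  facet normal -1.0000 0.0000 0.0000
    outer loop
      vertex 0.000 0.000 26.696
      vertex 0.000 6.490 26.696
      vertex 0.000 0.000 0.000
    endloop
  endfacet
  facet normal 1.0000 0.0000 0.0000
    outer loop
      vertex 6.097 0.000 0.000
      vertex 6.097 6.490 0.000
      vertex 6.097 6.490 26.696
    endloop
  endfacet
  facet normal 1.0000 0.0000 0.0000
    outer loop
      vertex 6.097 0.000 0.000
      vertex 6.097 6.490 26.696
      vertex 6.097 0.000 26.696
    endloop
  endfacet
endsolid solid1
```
; perimeter-only toolpath
G21 ; units = mm
G90 ; absolute positioning
G28 ; home
; layer 1
G0 Z3.337
G0 X0.000 Y0.000
G1 X6.097 Y0.000
G1 X6.097 Y6.490
G1 X0.000 Y6.490
G1 X0.000 Y0.000
; layer 2
G0 Z6.674
G0 X0.000 Y0.000
G1 X6.097 Y0.000
G1 X6.097 Y6.490
G1 X0.000 Y6.490
G1 X0.000 Y0.000
; layer 3
G0 Z10.011
G0 X0.000 Y0.000
G1 X6.097 Y0.000
G1 X6.097 Y6.490
G1 X0.000 Y6.490
G1 X0.000 Y0.000
; layer 4
G0 Z13.348
G0 X0.000 Y0.000
G1 X6.097 Y0.000
G1 X6.097 Y6.490
G1 X0.000 Y6.490
G1 X0.000 Y0.000
; layer 5
G0 Z16.685
G0 X0.000 Y0.000
G1 X6.097 Y0.000
G1 X6.097 Y6.490
G1 X0.000 Y6.490
G1 X0.000 Y0.000
; layer 6
G0 Z20.022
G0 X0.000 Y0.000
G1 X6.097 Y0.000
G1 X6.097 Y6.490
G1 X0.000 Y6.490
G1 X0.000 Y0.000
; layer 7
G0 Z23.359
G0 X0.000 Y0.000
G1 X6.097 Y0.000
G1 X6.097 Y6.490
G1 X0.000 Y6.490
G1 X0.000 Y0.000
; layer 8
G0 Z26.696
G0 X0.000 Y0.000
G1 X6.097 Y0.000
G1 X6.097 Y6.490
G1 X0.000 Y6.490
G1 X0.000 Y0.000
M2 ; end

The solid is a rectangular box, roughly 6.1 × 6.49 mm footprint and 26.7 mm tall. Slicing at Δz = 3.337 mm — 8 equal slices spanning the solid's height, so layer i sits at z = i·h/8 — gives 8 non-empty perimeters. Each is a 4-segment closed polygon; G0 lifts to the layer z and rapids to the start vertex, then G1 traces the edges.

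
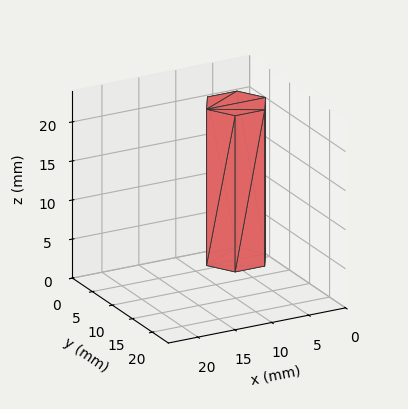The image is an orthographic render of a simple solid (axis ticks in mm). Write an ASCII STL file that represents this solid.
Reading the render: the shape is a regular 6-sided prism (a cylinder approximated with 6 flat sides), circumscribed radius ≈ 4 mm, height ≈ 20 mm (dimensions read to the nearest mm from the axis ticks). For the STL, each face is triangulated and given an outward normal.

solid part
  facet normal 0.0000 0.0000 -1.0000
    outer loop
      vertex 2.00 7.46 0.00
      vertex 6.00 7.46 0.00
      vertex 8.00 4.00 0.00
    endloop
  endfacet
  facet normal 0.0000 0.0000 -1.0000
    outer loop
      vertex 0.00 4.00 0.00
      vertex 2.00 7.46 0.00
      vertex 8.00 4.00 0.00
    endloop
  endfacet
  facet normal 0.0000 0.0000 -1.0000
    outer loop
      vertex 2.00 0.54 0.00
      vertex 0.00 4.00 0.00
      vertex 8.00 4.00 0.00
    endloop
  endfacet
  facet normal 0.0000 0.0000 -1.0000
    outer loop
      vertex 6.00 0.54 0.00
      vertex 2.00 0.54 0.00
      vertex 8.00 4.00 0.00
    endloop
  endfacet
  facet normal 0.0000 0.0000 1.0000
    outer loop
      vertex 8.00 4.00 20.00
      vertex 6.00 7.46 20.00
      vertex 2.00 7.46 20.00
    endloop
  endfacet
  facet normal 0.0000 0.0000 1.0000
    outer loop
      vertex 8.00 4.00 20.00
      vertex 2.00 7.46 20.00
      vertex 0.00 4.00 20.00
    endloop
  endfacet
  facet normal 0.0000 0.0000 1.0000
    outer loop
      vertex 8.00 4.00 20.00
      vertex 0.00 4.00 20.00
      vertex 2.00 0.54 20.00
    endloop
  endfacet
  facet normal 0.0000 0.0000 1.0000
    outer loop
      vertex 8.00 4.00 20.00
      vertex 2.00 0.54 20.00
      vertex 6.00 0.54 20.00
    endloop
  endfacet
  facet normal 0.8658 0.5004 0.0000
    outer loop
      vertex 8.00 4.00 0.00
      vertex 6.00 7.46 0.00
      vertex 6.00 7.46 20.00
    endloop
  endfacet
  facet normal 0.8658 0.5004 0.0000
    outer loop
      vertex 8.00 4.00 0.00
      vertex 6.00 7.46 20.00
      vertex 8.00 4.00 20.00
    endloop
  endfacet
  facet normal 0.0000 1.0000 0.0000
    outer loop
      vertex 6.00 7.46 0.00
      vertex 2.00 7.46 0.00
      vertex 2.00 7.46 20.00
    endloop
  endfacet
  facet normal 0.0000 1.0000 0.0000
    outer loop
      vertex 6.00 7.46 0.00
      vertex 2.00 7.46 20.00
      vertex 6.00 7.46 20.00
    endloop
  endfacet
  facet normal -0.8658 0.5004 0.0000
    outer loop
      vertex 2.00 7.46 0.00
      vertex 0.00 4.00 0.00
      vertex 0.00 4.00 20.00
    endloop
  endfacet
  facet normal -0.8658 0.5004 0.0000
    outer loop
      vertex 2.00 7.46 0.00
      vertex 0.00 4.00 20.00
      vertex 2.00 7.46 20.00
    endloop
  endfacet
  facet normal -0.8658 -0.5004 0.0000
    outer loop
      vertex 0.00 4.00 0.00
      vertex 2.00 0.54 0.00
      vertex 2.00 0.54 20.00
    endloop
  endfacet
  facet normal -0.8658 -0.5004 0.0000
    outer loop
      vertex 0.00 4.00 0.00
      vertex 2.00 0.54 20.00
      vertex 0.00 4.00 20.00
    endloop
  endfacet
  facet normal 0.0000 -1.0000 0.0000
    outer loop
      vertex 2.00 0.54 0.00
      vertex 6.00 0.54 0.00
      vertex 6.00 0.54 20.00
    endloop
  endfacet
  facet normal 0.0000 -1.0000 0.0000
    outer loop
      vertex 2.00 0.54 0.00
      vertex 6.00 0.54 20.00
      vertex 2.00 0.54 20.00
    endloop
  endfacet
  facet normal 0.8658 -0.5004 0.0000
    outer loop
      vertex 6.00 0.54 0.00
      vertex 8.00 4.00 0.00
      vertex 8.00 4.00 20.00
    endloop
  endfacet
  facet normal 0.8658 -0.5004 0.0000
    outer loop
      vertex 6.00 0.54 0.00
      vertex 8.00 4.00 20.00
      vertex 6.00 0.54 20.00
    endloop
  endfacet
endsolid part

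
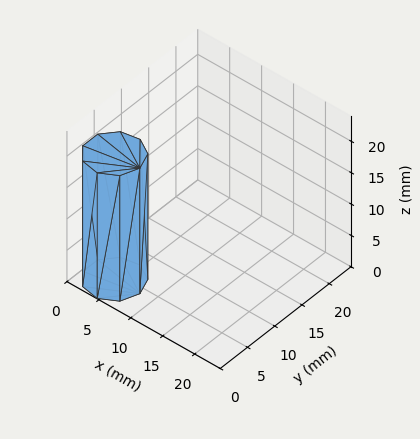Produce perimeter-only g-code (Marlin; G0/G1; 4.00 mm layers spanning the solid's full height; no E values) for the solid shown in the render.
Reading the render: the shape is a regular 9-sided prism (a cylinder approximated with 9 flat sides), circumscribed radius ≈ 4 mm, height ≈ 20 mm (dimensions read to the nearest mm from the axis ticks). For the g-code, the solid's height is divided into equal slices at the stated Δz and each level perimeter traced with G1 moves after a G0 lift.

; perimeter-only toolpath
G21 ; units = mm
G90 ; absolute positioning
G28 ; home
; layer 1
G0 Z4.00
G0 X8.00 Y4.00
G1 X7.06 Y6.57
G1 X4.69 Y7.94
G1 X2.00 Y7.46
G1 X0.24 Y5.37
G1 X0.24 Y2.63
G1 X2.00 Y0.54
G1 X4.69 Y0.06
G1 X7.06 Y1.43
G1 X8.00 Y4.00
; layer 2
G0 Z8.00
G0 X8.00 Y4.00
G1 X7.06 Y6.57
G1 X4.69 Y7.94
G1 X2.00 Y7.46
G1 X0.24 Y5.37
G1 X0.24 Y2.63
G1 X2.00 Y0.54
G1 X4.69 Y0.06
G1 X7.06 Y1.43
G1 X8.00 Y4.00
; layer 3
G0 Z12.00
G0 X8.00 Y4.00
G1 X7.06 Y6.57
G1 X4.69 Y7.94
G1 X2.00 Y7.46
G1 X0.24 Y5.37
G1 X0.24 Y2.63
G1 X2.00 Y0.54
G1 X4.69 Y0.06
G1 X7.06 Y1.43
G1 X8.00 Y4.00
; layer 4
G0 Z16.00
G0 X8.00 Y4.00
G1 X7.06 Y6.57
G1 X4.69 Y7.94
G1 X2.00 Y7.46
G1 X0.24 Y5.37
G1 X0.24 Y2.63
G1 X2.00 Y0.54
G1 X4.69 Y0.06
G1 X7.06 Y1.43
G1 X8.00 Y4.00
; layer 5
G0 Z20.00
G0 X8.00 Y4.00
G1 X7.06 Y6.57
G1 X4.69 Y7.94
G1 X2.00 Y7.46
G1 X0.24 Y5.37
G1 X0.24 Y2.63
G1 X2.00 Y0.54
G1 X4.69 Y0.06
G1 X7.06 Y1.43
G1 X8.00 Y4.00
M2 ; end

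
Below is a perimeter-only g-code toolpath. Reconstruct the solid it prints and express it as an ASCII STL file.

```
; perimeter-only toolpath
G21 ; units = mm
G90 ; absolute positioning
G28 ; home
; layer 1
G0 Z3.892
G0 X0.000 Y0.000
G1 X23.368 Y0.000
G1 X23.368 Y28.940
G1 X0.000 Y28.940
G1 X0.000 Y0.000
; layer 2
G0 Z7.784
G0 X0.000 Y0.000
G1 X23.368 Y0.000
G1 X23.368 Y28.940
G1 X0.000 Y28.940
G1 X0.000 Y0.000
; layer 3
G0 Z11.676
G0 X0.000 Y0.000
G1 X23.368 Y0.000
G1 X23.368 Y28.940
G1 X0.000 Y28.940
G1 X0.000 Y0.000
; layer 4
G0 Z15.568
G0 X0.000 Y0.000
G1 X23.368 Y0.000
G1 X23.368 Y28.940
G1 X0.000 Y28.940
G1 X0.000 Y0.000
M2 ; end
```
solid part
  facet normal 0.0000 0.0000 -1.0000
    outer loop
      vertex 23.368 28.940 0.000
      vertex 23.368 0.000 0.000
      vertex 0.000 0.000 0.000
    endloop
  endfacet
  facet normal 0.0000 0.0000 -1.0000
    outer loop
      vertex 0.000 28.940 0.000
      vertex 23.368 28.940 0.000
      vertex 0.000 0.000 0.000
    endloop
  endfacet
  facet normal 0.0000 0.0000 1.0000
    outer loop
      vertex 0.000 0.000 15.568
      vertex 23.368 0.000 15.568
      vertex 23.368 28.940 15.568
    endloop
  endfacet
  facet normal 0.0000 0.0000 1.0000
    outer loop
      vertex 0.000 0.000 15.568
      vertex 23.368 28.940 15.568
      vertex 0.000 28.940 15.568
    endloop
  endfacet
  facet normal 0.0000 -1.0000 0.0000
    outer loop
      vertex 0.000 0.000 0.000
      vertex 23.368 0.000 0.000
      vertex 23.368 0.000 15.568
    endloop
  endfacet
  facet normal 0.0000 -1.0000 0.0000
    outer loop
      vertex 0.000 0.000 0.000
      vertex 23.368 0.000 15.568
      vertex 0.000 0.000 15.568
    endloop
  endfacet
  facet normal 0.0000 1.0000 0.0000
    outer loop
      vertex 23.368 28.940 15.568
      vertex 23.368 28.940 0.000
      vertex 0.000 28.940 0.000
    endloop
  endfacet
  facet normal 0.0000 1.0000 0.0000
    outer loop
      vertex 0.000 28.940 15.568
      vertex 23.368 28.940 15.568
      vertex 0.000 28.940 0.000
    endloop
  endfacet
  facet normal -1.0000 0.0000 0.0000
    outer loop
      vertex 0.000 28.940 15.568
      vertex 0.000 28.940 0.000
      vertex 0.000 0.000 0.000
    endloop
  endfacet
  facet normal -1.0000 0.0000 0.0000
    outer loop
      vertex 0.000 0.000 15.568
      vertex 0.000 28.940 15.568
      vertex 0.000 0.000 0.000
    endloop
  endfacet
  facet normal 1.0000 0.0000 0.0000
    outer loop
      vertex 23.368 0.000 0.000
      vertex 23.368 28.940 0.000
      vertex 23.368 28.940 15.568
    endloop
  endfacet
  facet normal 1.0000 0.0000 0.0000
    outer loop
      vertex 23.368 0.000 0.000
      vertex 23.368 28.940 15.568
      vertex 23.368 0.000 15.568
    endloop
  endfacet
endsolid part

The G0 Z moves step by Δz≈3.892 mm. Every layer's G1 loop is the same polygon, so the solid is a straight extrusion of it from z=0 to z≈15.6. Closing with flat bottom and top caps and triangulating gives 12 facets — a rectangular box, roughly 23.4 × 28.9 mm footprint and 15.6 mm tall.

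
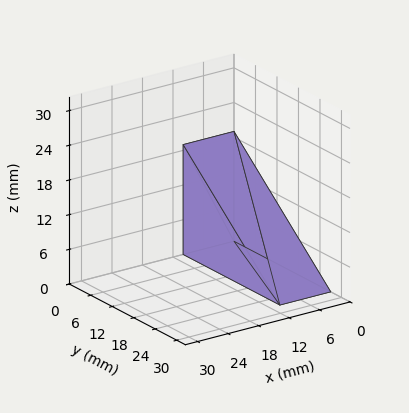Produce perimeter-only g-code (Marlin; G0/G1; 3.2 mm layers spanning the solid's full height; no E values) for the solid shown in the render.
Reading the render: the shape is a wedge (ramp): 10 × 27 mm base, rising to 19 mm along the y=0 edge and sloping linearly to z=0 at y=27 (dimensions read to the nearest mm from the axis ticks). For the g-code, the solid's height is divided into equal slices at the stated Δz and each level perimeter traced with G1 moves after a G0 lift.

; perimeter-only toolpath
G21 ; units = mm
G90 ; absolute positioning
G28 ; home
; layer 1
G0 Z3.2
G0 X0.0 Y0.0
G1 X10.0 Y0.0
G1 X10.0 Y22.5
G1 X0.0 Y22.5
G1 X0.0 Y0.0
; layer 2
G0 Z6.3
G0 X0.0 Y0.0
G1 X10.0 Y0.0
G1 X10.0 Y18.0
G1 X0.0 Y18.0
G1 X0.0 Y0.0
; layer 3
G0 Z9.5
G0 X0.0 Y0.0
G1 X10.0 Y0.0
G1 X10.0 Y13.5
G1 X0.0 Y13.5
G1 X0.0 Y0.0
; layer 4
G0 Z12.7
G0 X0.0 Y0.0
G1 X10.0 Y0.0
G1 X10.0 Y9.0
G1 X0.0 Y9.0
G1 X0.0 Y0.0
; layer 5
G0 Z15.8
G0 X0.0 Y0.0
G1 X10.0 Y0.0
G1 X10.0 Y4.5
G1 X0.0 Y4.5
G1 X0.0 Y0.0
M2 ; end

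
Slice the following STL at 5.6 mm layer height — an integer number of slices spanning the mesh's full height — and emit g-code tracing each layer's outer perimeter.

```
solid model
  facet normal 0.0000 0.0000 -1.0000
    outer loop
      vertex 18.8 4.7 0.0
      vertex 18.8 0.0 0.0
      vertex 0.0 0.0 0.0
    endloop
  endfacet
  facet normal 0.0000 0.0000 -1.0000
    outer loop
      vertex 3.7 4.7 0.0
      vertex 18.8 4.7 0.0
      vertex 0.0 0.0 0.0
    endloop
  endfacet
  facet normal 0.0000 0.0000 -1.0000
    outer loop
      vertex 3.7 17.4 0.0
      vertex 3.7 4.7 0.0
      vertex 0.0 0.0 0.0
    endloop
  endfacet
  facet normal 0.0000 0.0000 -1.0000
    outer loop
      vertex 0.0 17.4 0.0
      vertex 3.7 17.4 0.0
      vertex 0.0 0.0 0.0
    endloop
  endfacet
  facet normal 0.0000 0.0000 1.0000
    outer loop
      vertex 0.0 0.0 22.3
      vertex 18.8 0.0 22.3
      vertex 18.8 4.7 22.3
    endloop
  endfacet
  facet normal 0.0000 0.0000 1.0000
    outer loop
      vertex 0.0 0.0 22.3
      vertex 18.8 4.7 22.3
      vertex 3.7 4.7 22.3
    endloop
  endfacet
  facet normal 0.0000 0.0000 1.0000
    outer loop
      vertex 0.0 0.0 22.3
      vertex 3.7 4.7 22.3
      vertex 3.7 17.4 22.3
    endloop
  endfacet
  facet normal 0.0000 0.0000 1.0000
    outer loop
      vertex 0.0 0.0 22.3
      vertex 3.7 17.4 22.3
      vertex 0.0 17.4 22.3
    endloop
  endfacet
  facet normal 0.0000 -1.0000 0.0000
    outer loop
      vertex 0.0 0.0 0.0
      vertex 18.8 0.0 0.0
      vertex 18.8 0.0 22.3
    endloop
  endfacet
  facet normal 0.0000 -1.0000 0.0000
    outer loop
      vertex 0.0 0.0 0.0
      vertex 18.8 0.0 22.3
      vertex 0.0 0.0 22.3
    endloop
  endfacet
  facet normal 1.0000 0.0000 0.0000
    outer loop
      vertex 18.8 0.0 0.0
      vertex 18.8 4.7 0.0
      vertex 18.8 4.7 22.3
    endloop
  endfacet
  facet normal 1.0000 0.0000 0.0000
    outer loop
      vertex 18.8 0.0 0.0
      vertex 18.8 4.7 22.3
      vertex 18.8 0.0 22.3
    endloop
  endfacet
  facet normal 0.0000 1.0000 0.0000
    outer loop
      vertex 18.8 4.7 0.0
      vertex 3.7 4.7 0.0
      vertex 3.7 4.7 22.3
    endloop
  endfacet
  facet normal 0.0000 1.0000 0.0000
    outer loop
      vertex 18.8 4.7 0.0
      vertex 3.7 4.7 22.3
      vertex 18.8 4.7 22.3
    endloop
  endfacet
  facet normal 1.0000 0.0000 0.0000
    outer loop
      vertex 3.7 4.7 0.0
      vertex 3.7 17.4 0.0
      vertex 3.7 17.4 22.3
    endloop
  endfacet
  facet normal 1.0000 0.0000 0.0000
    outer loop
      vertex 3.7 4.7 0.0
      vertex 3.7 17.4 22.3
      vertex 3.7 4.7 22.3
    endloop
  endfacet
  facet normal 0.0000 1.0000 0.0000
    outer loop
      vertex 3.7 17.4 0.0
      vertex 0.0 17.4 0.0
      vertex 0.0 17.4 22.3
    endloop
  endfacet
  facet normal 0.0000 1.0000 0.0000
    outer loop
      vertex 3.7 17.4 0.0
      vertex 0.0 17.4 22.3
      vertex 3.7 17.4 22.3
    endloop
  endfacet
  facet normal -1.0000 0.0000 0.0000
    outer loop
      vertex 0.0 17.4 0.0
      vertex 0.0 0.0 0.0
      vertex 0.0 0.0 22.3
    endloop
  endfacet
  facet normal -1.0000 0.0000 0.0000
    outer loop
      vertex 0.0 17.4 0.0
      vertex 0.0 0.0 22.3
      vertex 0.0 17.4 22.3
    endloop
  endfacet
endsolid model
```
; perimeter-only toolpath
G21 ; units = mm
G90 ; absolute positioning
G28 ; home
; layer 1
G0 Z5.6
G0 X0.0 Y0.0
G1 X18.8 Y0.0
G1 X18.8 Y4.7
G1 X3.7 Y4.7
G1 X3.7 Y17.4
G1 X0.0 Y17.4
G1 X0.0 Y0.0
; layer 2
G0 Z11.2
G0 X0.0 Y0.0
G1 X18.8 Y0.0
G1 X18.8 Y4.7
G1 X3.7 Y4.7
G1 X3.7 Y17.4
G1 X0.0 Y17.4
G1 X0.0 Y0.0
; layer 3
G0 Z16.7
G0 X0.0 Y0.0
G1 X18.8 Y0.0
G1 X18.8 Y4.7
G1 X3.7 Y4.7
G1 X3.7 Y17.4
G1 X0.0 Y17.4
G1 X0.0 Y0.0
; layer 4
G0 Z22.3
G0 X0.0 Y0.0
G1 X18.8 Y0.0
G1 X18.8 Y4.7
G1 X3.7 Y4.7
G1 X3.7 Y17.4
G1 X0.0 Y17.4
G1 X0.0 Y0.0
M2 ; end

The solid is an L-shaped prism: outer 18.8 × 17.4 mm, arm thicknesses ≈ 4.7 mm (horizontal) and 3.7 mm (vertical), extruded 22.3 mm in z. Slicing at Δz = 5.6 mm — 4 equal slices spanning the solid's height, so layer i sits at z = i·h/4 — gives 4 non-empty perimeters. Each is a 6-segment closed polygon; G0 lifts to the layer z and rapids to the start vertex, then G1 traces the edges.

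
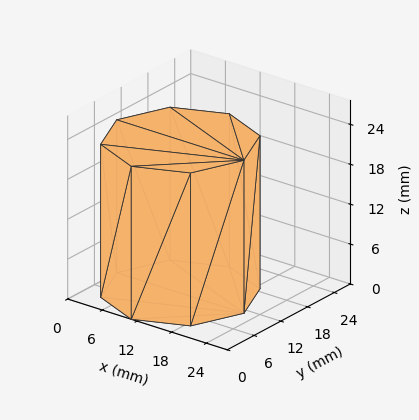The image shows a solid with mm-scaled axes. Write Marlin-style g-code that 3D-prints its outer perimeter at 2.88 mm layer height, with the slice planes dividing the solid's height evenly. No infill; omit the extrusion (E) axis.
Reading the render: the shape is a regular 8-sided prism (a cylinder approximated with 8 flat sides), circumscribed radius ≈ 11 mm, height ≈ 23 mm (dimensions read to the nearest mm from the axis ticks). For the g-code, the solid's height is divided into equal slices at the stated Δz and each level perimeter traced with G1 moves after a G0 lift.

; perimeter-only toolpath
G21 ; units = mm
G90 ; absolute positioning
G28 ; home
; layer 1
G0 Z2.88
G0 X22.00 Y11.00
G1 X18.78 Y18.78
G1 X11.00 Y22.00
G1 X3.22 Y18.78
G1 X0.00 Y11.00
G1 X3.22 Y3.22
G1 X11.00 Y0.00
G1 X18.78 Y3.22
G1 X22.00 Y11.00
; layer 2
G0 Z5.75
G0 X22.00 Y11.00
G1 X18.78 Y18.78
G1 X11.00 Y22.00
G1 X3.22 Y18.78
G1 X0.00 Y11.00
G1 X3.22 Y3.22
G1 X11.00 Y0.00
G1 X18.78 Y3.22
G1 X22.00 Y11.00
; layer 3
G0 Z8.62
G0 X22.00 Y11.00
G1 X18.78 Y18.78
G1 X11.00 Y22.00
G1 X3.22 Y18.78
G1 X0.00 Y11.00
G1 X3.22 Y3.22
G1 X11.00 Y0.00
G1 X18.78 Y3.22
G1 X22.00 Y11.00
; layer 4
G0 Z11.50
G0 X22.00 Y11.00
G1 X18.78 Y18.78
G1 X11.00 Y22.00
G1 X3.22 Y18.78
G1 X0.00 Y11.00
G1 X3.22 Y3.22
G1 X11.00 Y0.00
G1 X18.78 Y3.22
G1 X22.00 Y11.00
; layer 5
G0 Z14.38
G0 X22.00 Y11.00
G1 X18.78 Y18.78
G1 X11.00 Y22.00
G1 X3.22 Y18.78
G1 X0.00 Y11.00
G1 X3.22 Y3.22
G1 X11.00 Y0.00
G1 X18.78 Y3.22
G1 X22.00 Y11.00
; layer 6
G0 Z17.25
G0 X22.00 Y11.00
G1 X18.78 Y18.78
G1 X11.00 Y22.00
G1 X3.22 Y18.78
G1 X0.00 Y11.00
G1 X3.22 Y3.22
G1 X11.00 Y0.00
G1 X18.78 Y3.22
G1 X22.00 Y11.00
; layer 7
G0 Z20.12
G0 X22.00 Y11.00
G1 X18.78 Y18.78
G1 X11.00 Y22.00
G1 X3.22 Y18.78
G1 X0.00 Y11.00
G1 X3.22 Y3.22
G1 X11.00 Y0.00
G1 X18.78 Y3.22
G1 X22.00 Y11.00
; layer 8
G0 Z23.00
G0 X22.00 Y11.00
G1 X18.78 Y18.78
G1 X11.00 Y22.00
G1 X3.22 Y18.78
G1 X0.00 Y11.00
G1 X3.22 Y3.22
G1 X11.00 Y0.00
G1 X18.78 Y3.22
G1 X22.00 Y11.00
M2 ; end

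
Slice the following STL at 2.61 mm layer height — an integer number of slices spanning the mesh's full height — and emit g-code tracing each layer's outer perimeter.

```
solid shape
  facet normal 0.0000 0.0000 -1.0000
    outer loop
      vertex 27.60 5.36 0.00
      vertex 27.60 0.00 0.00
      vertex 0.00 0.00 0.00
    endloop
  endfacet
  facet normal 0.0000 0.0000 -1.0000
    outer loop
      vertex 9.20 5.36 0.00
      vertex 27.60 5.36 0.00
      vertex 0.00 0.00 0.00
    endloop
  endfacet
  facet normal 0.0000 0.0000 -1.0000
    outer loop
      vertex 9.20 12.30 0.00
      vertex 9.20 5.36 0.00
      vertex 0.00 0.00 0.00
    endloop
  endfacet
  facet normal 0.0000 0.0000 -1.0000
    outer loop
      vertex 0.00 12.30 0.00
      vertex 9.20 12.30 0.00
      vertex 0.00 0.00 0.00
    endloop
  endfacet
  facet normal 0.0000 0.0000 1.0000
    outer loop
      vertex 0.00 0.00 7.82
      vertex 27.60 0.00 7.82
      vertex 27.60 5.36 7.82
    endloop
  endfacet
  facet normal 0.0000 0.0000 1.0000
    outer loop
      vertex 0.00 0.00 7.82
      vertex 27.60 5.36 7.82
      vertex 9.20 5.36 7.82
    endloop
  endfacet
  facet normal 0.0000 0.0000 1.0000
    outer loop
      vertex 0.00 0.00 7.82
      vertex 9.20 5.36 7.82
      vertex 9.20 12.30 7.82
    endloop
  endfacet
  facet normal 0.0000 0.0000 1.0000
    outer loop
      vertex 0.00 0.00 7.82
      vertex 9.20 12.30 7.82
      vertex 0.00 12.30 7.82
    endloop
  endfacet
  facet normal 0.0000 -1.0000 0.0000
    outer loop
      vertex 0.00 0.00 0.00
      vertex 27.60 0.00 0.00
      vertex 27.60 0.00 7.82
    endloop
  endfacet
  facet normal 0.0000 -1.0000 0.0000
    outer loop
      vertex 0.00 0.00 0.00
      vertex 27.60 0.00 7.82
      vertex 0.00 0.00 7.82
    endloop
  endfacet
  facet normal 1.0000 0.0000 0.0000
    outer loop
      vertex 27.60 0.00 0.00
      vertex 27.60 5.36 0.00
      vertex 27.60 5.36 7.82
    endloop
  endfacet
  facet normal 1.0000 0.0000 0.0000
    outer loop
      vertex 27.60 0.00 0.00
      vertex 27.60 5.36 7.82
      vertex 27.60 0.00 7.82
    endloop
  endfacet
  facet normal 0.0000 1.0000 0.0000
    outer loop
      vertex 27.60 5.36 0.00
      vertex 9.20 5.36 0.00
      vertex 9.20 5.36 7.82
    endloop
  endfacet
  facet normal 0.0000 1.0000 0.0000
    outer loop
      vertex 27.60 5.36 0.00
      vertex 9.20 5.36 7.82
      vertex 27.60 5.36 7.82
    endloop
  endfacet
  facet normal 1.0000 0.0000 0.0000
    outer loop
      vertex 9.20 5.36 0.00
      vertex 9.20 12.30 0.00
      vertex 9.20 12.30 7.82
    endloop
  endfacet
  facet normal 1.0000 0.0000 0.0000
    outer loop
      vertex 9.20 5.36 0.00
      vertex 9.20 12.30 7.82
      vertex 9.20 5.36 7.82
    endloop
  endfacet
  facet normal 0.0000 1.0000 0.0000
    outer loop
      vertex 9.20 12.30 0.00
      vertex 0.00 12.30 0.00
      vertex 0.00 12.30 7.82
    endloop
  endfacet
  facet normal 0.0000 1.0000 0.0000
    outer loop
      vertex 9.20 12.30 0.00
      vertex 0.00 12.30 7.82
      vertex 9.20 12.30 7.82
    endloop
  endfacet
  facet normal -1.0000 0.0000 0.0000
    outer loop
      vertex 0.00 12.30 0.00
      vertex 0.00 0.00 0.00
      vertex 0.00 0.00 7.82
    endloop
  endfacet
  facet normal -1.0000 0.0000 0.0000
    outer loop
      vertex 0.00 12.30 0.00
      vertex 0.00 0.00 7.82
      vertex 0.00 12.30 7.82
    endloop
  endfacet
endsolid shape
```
; perimeter-only toolpath
G21 ; units = mm
G90 ; absolute positioning
G28 ; home
; layer 1
G0 Z2.61
G0 X0.00 Y0.00
G1 X27.60 Y0.00
G1 X27.60 Y5.36
G1 X9.20 Y5.36
G1 X9.20 Y12.30
G1 X0.00 Y12.30
G1 X0.00 Y0.00
; layer 2
G0 Z5.21
G0 X0.00 Y0.00
G1 X27.60 Y0.00
G1 X27.60 Y5.36
G1 X9.20 Y5.36
G1 X9.20 Y12.30
G1 X0.00 Y12.30
G1 X0.00 Y0.00
; layer 3
G0 Z7.82
G0 X0.00 Y0.00
G1 X27.60 Y0.00
G1 X27.60 Y5.36
G1 X9.20 Y5.36
G1 X9.20 Y12.30
G1 X0.00 Y12.30
G1 X0.00 Y0.00
M2 ; end

The solid is an L-shaped prism: outer 27.6 × 12.3 mm, arm thicknesses ≈ 5.36 mm (horizontal) and 9.2 mm (vertical), extruded 7.82 mm in z. Slicing at Δz = 2.61 mm — 3 equal slices spanning the solid's height, so layer i sits at z = i·h/3 — gives 3 non-empty perimeters. Each is a 6-segment closed polygon; G0 lifts to the layer z and rapids to the start vertex, then G1 traces the edges.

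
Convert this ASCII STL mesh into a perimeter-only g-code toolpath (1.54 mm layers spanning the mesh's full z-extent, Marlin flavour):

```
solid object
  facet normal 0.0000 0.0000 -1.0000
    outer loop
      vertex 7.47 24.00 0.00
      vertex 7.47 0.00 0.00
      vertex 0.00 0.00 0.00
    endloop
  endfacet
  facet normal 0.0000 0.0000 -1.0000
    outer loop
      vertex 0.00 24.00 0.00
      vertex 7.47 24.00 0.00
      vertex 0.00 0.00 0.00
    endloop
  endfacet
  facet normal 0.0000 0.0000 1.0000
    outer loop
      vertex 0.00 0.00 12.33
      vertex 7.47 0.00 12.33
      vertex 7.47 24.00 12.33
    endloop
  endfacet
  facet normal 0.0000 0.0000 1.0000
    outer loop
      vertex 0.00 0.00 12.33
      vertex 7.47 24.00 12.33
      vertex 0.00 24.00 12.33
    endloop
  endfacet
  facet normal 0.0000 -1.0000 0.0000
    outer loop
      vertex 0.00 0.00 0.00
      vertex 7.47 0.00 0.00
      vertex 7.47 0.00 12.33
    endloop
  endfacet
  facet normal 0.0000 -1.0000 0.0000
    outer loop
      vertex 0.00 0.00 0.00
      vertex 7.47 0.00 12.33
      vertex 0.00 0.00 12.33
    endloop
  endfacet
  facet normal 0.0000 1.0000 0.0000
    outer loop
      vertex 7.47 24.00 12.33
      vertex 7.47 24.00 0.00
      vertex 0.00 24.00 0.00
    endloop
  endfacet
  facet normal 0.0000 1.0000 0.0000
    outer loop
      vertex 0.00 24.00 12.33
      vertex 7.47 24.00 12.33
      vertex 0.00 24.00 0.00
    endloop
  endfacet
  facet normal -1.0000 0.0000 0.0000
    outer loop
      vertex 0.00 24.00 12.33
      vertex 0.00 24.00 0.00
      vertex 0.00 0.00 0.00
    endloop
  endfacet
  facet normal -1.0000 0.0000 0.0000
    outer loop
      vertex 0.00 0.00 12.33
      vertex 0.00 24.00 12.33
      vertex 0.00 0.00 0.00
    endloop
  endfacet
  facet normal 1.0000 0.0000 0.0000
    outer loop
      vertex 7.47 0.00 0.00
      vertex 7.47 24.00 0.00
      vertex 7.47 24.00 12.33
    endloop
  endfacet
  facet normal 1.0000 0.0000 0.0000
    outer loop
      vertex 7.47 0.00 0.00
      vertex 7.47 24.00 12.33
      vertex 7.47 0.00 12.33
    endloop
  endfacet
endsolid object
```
; perimeter-only toolpath
G21 ; units = mm
G90 ; absolute positioning
G28 ; home
; layer 1
G0 Z1.54
G0 X0.00 Y0.00
G1 X7.47 Y0.00
G1 X7.47 Y24.00
G1 X0.00 Y24.00
G1 X0.00 Y0.00
; layer 2
G0 Z3.08
G0 X0.00 Y0.00
G1 X7.47 Y0.00
G1 X7.47 Y24.00
G1 X0.00 Y24.00
G1 X0.00 Y0.00
; layer 3
G0 Z4.62
G0 X0.00 Y0.00
G1 X7.47 Y0.00
G1 X7.47 Y24.00
G1 X0.00 Y24.00
G1 X0.00 Y0.00
; layer 4
G0 Z6.17
G0 X0.00 Y0.00
G1 X7.47 Y0.00
G1 X7.47 Y24.00
G1 X0.00 Y24.00
G1 X0.00 Y0.00
; layer 5
G0 Z7.71
G0 X0.00 Y0.00
G1 X7.47 Y0.00
G1 X7.47 Y24.00
G1 X0.00 Y24.00
G1 X0.00 Y0.00
; layer 6
G0 Z9.25
G0 X0.00 Y0.00
G1 X7.47 Y0.00
G1 X7.47 Y24.00
G1 X0.00 Y24.00
G1 X0.00 Y0.00
; layer 7
G0 Z10.79
G0 X0.00 Y0.00
G1 X7.47 Y0.00
G1 X7.47 Y24.00
G1 X0.00 Y24.00
G1 X0.00 Y0.00
; layer 8
G0 Z12.33
G0 X0.00 Y0.00
G1 X7.47 Y0.00
G1 X7.47 Y24.00
G1 X0.00 Y24.00
G1 X0.00 Y0.00
M2 ; end

The solid is a rectangular box, roughly 7.47 × 24 mm footprint and 12.3 mm tall. Slicing at Δz = 1.54 mm — 8 equal slices spanning the solid's height, so layer i sits at z = i·h/8 — gives 8 non-empty perimeters. Each is a 4-segment closed polygon; G0 lifts to the layer z and rapids to the start vertex, then G1 traces the edges.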